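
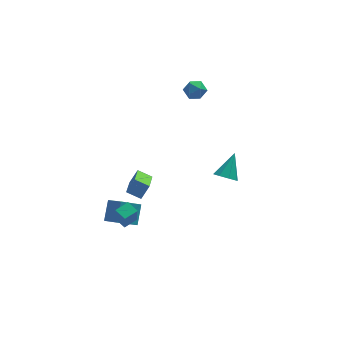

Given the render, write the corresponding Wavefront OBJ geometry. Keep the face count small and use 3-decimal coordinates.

v 3.474 2.919 -4.537
v 4.175 2.756 -4.838
v 4.246 3.961 -3.303
v 3.925 3.237 -5.088
v 3.411 3.532 -5.015
v 2.934 3.468 -4.662
v 2.773 3.083 -4.236
v 3.022 2.601 -3.986
v 3.536 2.306 -4.059
v 4.013 2.37 -4.412
v -3.364 -2.807 0.94
v -2.849 -2.528 1.7
v -2.879 -0.977 -0.059
v -2.364 -0.698 0.702
v -2.616 -3.202 0.578
v -2.101 -2.923 1.339
v -2.131 -1.372 -0.42
v -1.616 -1.093 0.34
v 2.056 3.453 4.275
v 2.351 3.059 3.729
v 0.989 3.381 3.751
v 1.284 2.987 3.205
v 1.226 2.697 3.879
v 1.886 2.741 4.203
v 1.454 3.699 3.277
v 2.114 3.743 3.601
v 1.979 3.21 3.112
v 1.838 2.591 3.484
v 1.502 3.849 3.996
v 1.361 3.23 4.368
v -4.257 -0.218 -4.133
v -3.642 -0.941 -3.663
v -3.861 0.729 -3.196
v -3.246 0.005 -2.725
v -3.014 0.215 -5.095
v -2.399 -0.509 -4.624
v -2.618 1.161 -4.157
v -2.003 0.438 -3.687
v -3.954 -2.376 -1.816
v -3.978 -2.719 -0.676
v -3.179 -1.943 -1.669
v -3.203 -2.285 -0.529
v -3.537 -3.055 -2.011
v -3.561 -3.397 -0.871
v -2.762 -2.621 -1.864
v -2.786 -2.964 -0.724
f 2 1 4
f 2 4 3
f 4 1 5
f 4 5 3
f 5 1 6
f 5 6 3
f 6 1 7
f 6 7 3
f 7 1 8
f 7 8 3
f 8 1 9
f 8 9 3
f 9 1 10
f 9 10 3
f 10 1 2
f 10 2 3
f 12 14 11
f 15 12 11
f 11 14 13
f 13 15 11
f 12 18 14
f 16 12 15
f 16 18 12
f 14 18 13
f 17 15 13
f 13 18 17
f 17 16 15
f 18 16 17
f 19 30 24
f 19 24 20
f 19 20 26
f 19 26 29
f 19 29 30
f 20 24 28
f 24 30 23
f 30 29 21
f 29 26 25
f 26 20 27
f 22 28 23
f 22 23 21
f 22 21 25
f 22 25 27
f 22 27 28
f 23 28 24
f 21 23 30
f 25 21 29
f 27 25 26
f 28 27 20
f 32 34 31
f 35 32 31
f 31 34 33
f 33 35 31
f 32 38 34
f 36 32 35
f 36 38 32
f 34 38 33
f 37 35 33
f 33 38 37
f 37 36 35
f 38 36 37
f 40 42 39
f 43 40 39
f 39 42 41
f 41 43 39
f 40 46 42
f 44 40 43
f 44 46 40
f 42 46 41
f 45 43 41
f 41 46 45
f 45 44 43
f 46 44 45



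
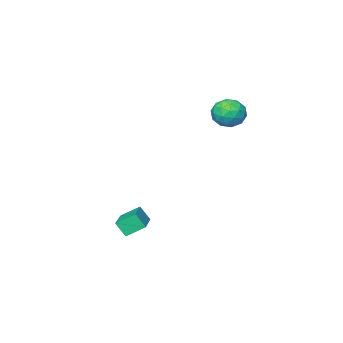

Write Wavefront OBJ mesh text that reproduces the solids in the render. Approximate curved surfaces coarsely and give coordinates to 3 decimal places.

v 2.162 -3.471 -4.521
v 2.426 -3.973 -3.709
v 1.35 -2.874 -3.887
v 1.614 -3.376 -3.076
v 3.626 -1.964 -4.064
v 3.89 -2.466 -3.253
v 2.814 -1.367 -3.431
v 3.078 -1.869 -2.619
v -3.387 -1.169 2.535
v -2.531 -0.686 2.634
v -2.869 -2.294 3.546
v -2.013 -1.811 3.645
v -2.843 -1.425 4.017
v -3.164 -0.73 3.392
v -2.236 -2.25 2.788
v -2.557 -1.555 2.163
v -1.82 -1.354 2.79
v -2.195 -0.844 3.549
v -3.205 -2.136 2.631
v -3.58 -1.626 3.39
v -3.005 -0.829 2.495
v -2.395 -2.151 3.685
v -2.884 -1.925 3.903
v -2.38 -1.64 3.961
v -3.377 -0.855 2.941
v -2.873 -0.571 2.999
v -3.057 -1.005 3.812
v -2.527 -2.409 3.181
v -2.023 -2.125 3.239
v -3.02 -1.34 2.219
v -2.516 -1.055 2.277
v -2.343 -1.975 2.368
v -2.083 -0.937 2.646
v -1.778 -1.598 3.24
v -1.91 -1.857 2.737
v -2.098 -1.448 2.369
v -2.304 -0.638 3.092
v -1.999 -1.299 3.686
v -2.487 -1.072 3.905
v -2.676 -0.664 3.537
v -1.886 -1.03 3.184
v -3.401 -1.681 2.494
v -3.096 -2.342 3.088
v -2.724 -2.316 2.643
v -2.913 -1.908 2.275
v -3.622 -1.382 2.94
v -3.317 -2.043 3.534
v -3.302 -1.532 3.811
v -3.49 -1.123 3.443
v -3.514 -1.95 2.996
f 2 4 1
f 5 2 1
f 1 4 3
f 3 5 1
f 2 8 4
f 6 2 5
f 6 8 2
f 4 8 3
f 7 5 3
f 3 8 7
f 7 6 5
f 8 6 7
f 9 46 25
f 46 20 49
f 25 49 14
f 46 49 25
f 9 25 21
f 25 14 26
f 21 26 10
f 25 26 21
f 9 21 30
f 21 10 31
f 30 31 16
f 21 31 30
f 9 30 42
f 30 16 45
f 42 45 19
f 30 45 42
f 9 42 46
f 42 19 50
f 46 50 20
f 42 50 46
f 10 26 37
f 26 14 40
f 37 40 18
f 26 40 37
f 14 49 27
f 49 20 48
f 27 48 13
f 49 48 27
f 20 50 47
f 50 19 43
f 47 43 11
f 50 43 47
f 19 45 44
f 45 16 32
f 44 32 15
f 45 32 44
f 16 31 36
f 31 10 33
f 36 33 17
f 31 33 36
f 12 38 24
f 38 18 39
f 24 39 13
f 38 39 24
f 12 24 22
f 24 13 23
f 22 23 11
f 24 23 22
f 12 22 29
f 22 11 28
f 29 28 15
f 22 28 29
f 12 29 34
f 29 15 35
f 34 35 17
f 29 35 34
f 12 34 38
f 34 17 41
f 38 41 18
f 34 41 38
f 13 39 27
f 39 18 40
f 27 40 14
f 39 40 27
f 11 23 47
f 23 13 48
f 47 48 20
f 23 48 47
f 15 28 44
f 28 11 43
f 44 43 19
f 28 43 44
f 17 35 36
f 35 15 32
f 36 32 16
f 35 32 36
f 18 41 37
f 41 17 33
f 37 33 10
f 41 33 37



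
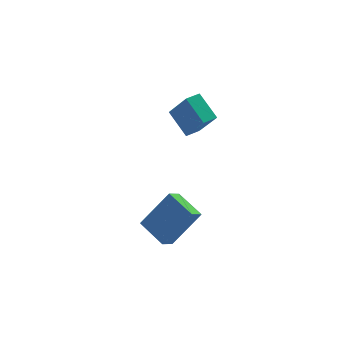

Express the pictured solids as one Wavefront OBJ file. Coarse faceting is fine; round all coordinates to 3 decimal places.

v 0.24 3.362 1.436
v -0.167 4.579 2.288
v 0.986 3.666 1.358
v 0.579 4.883 2.209
v 0.761 2.477 2.951
v 0.354 3.694 3.802
v 1.507 2.781 2.872
v 1.1 3.998 3.724
v -1.302 0.805 -3.807
v -1.911 0.409 -3.26
v -1.876 2.253 -3.399
v -2.485 1.856 -2.851
v 0.125 0.904 -2.149
v -0.484 0.507 -1.601
v -0.449 2.351 -1.74
v -1.058 1.955 -1.193
f 2 4 1
f 5 2 1
f 1 4 3
f 3 5 1
f 2 8 4
f 6 2 5
f 6 8 2
f 4 8 3
f 7 5 3
f 3 8 7
f 7 6 5
f 8 6 7
f 10 12 9
f 13 10 9
f 9 12 11
f 11 13 9
f 10 16 12
f 14 10 13
f 14 16 10
f 12 16 11
f 15 13 11
f 11 16 15
f 15 14 13
f 16 14 15



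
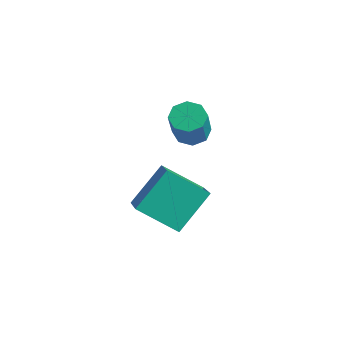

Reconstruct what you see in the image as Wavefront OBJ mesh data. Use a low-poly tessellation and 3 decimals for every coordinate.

v -0.444 -4.617 2.032
v -0.512 -3.123 3.535
v 0.797 -3.513 0.991
v 0.729 -2.019 2.494
v 1.211 -5.541 3.026
v 1.143 -4.047 4.529
v 2.452 -4.437 1.985
v 2.384 -2.943 3.488
v -3.165 0.285 2.842
v -2.635 -0.056 2.35
v -1.664 -0.966 4.026
v -2.195 -0.625 4.518
v -2.453 0.496 2.544
v -1.483 -0.414 4.22
v -2.689 0.924 2.913
v -1.718 0.014 4.589
v -3.204 0.978 3.241
v -2.233 0.067 4.916
v -3.696 0.626 3.334
v -2.725 -0.284 5.01
v -3.877 0.074 3.14
v -2.907 -0.836 4.816
v -3.642 -0.354 2.771
v -2.671 -1.264 4.447
v -3.127 -0.407 2.444
v -2.156 -1.318 4.119
f 2 4 1
f 5 2 1
f 1 4 3
f 3 5 1
f 2 8 4
f 6 2 5
f 6 8 2
f 4 8 3
f 7 5 3
f 3 8 7
f 7 6 5
f 8 6 7
f 10 9 13
f 10 13 11
f 11 13 14
f 11 14 12
f 13 9 15
f 13 15 14
f 14 15 16
f 14 16 12
f 15 9 17
f 15 17 16
f 16 17 18
f 16 18 12
f 17 9 19
f 17 19 18
f 18 19 20
f 18 20 12
f 19 9 21
f 19 21 20
f 20 21 22
f 20 22 12
f 21 9 23
f 21 23 22
f 22 23 24
f 22 24 12
f 23 9 25
f 23 25 24
f 24 25 26
f 24 26 12
f 25 9 10
f 25 10 26
f 26 10 11
f 26 11 12



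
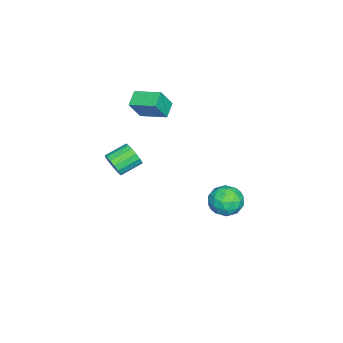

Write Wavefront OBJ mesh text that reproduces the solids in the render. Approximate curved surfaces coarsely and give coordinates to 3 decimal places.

v -2.538 3.809 -3.491
v -1.921 2.844 -3.327
v -3.799 2.836 -4.473
v -3.182 1.871 -4.309
v -3.728 2.367 -3.418
v -2.949 2.968 -2.811
v -2.771 2.712 -4.989
v -1.992 3.313 -4.382
v -2.065 2.166 -4.253
v -2.657 1.953 -3.282
v -3.063 3.727 -4.518
v -3.655 3.514 -3.547
v -2.119 3.412 -3.322
v -3.601 2.268 -4.478
v -3.922 2.559 -3.954
v -3.56 1.992 -3.858
v -2.723 3.485 -3.019
v -2.36 2.918 -2.923
v -3.423 2.637 -2.977
v -3.36 2.762 -4.877
v -2.997 2.195 -4.781
v -2.16 3.688 -3.942
v -1.798 3.121 -3.846
v -2.297 3.043 -4.823
v -1.841 2.446 -3.771
v -2.582 1.875 -4.348
v -2.341 2.369 -4.747
v -1.883 2.722 -4.391
v -2.189 2.321 -3.2
v -2.93 1.749 -3.778
v -3.251 2.04 -3.254
v -2.793 2.394 -2.897
v -2.273 1.923 -3.744
v -2.79 3.931 -4.022
v -3.531 3.359 -4.6
v -2.927 3.286 -4.903
v -2.469 3.64 -4.546
v -3.138 3.805 -3.452
v -3.879 3.234 -4.029
v -3.837 2.958 -3.409
v -3.379 3.311 -3.053
v -3.447 3.757 -4.056
v -3.141 -2.449 2.277
v -4.125 -2.429 2.811
v -2.874 -0.742 2.705
v -3.859 -0.722 3.238
v -2.421 -2.898 3.622
v -3.406 -2.878 4.155
v -2.155 -1.191 4.049
v -3.139 -1.171 4.583
v 1.141 -2.682 0.97
v 1.561 -2.681 1.674
v 0.619 -1.717 2.234
v 0.199 -1.718 1.53
v 1.737 -2.373 1.441
v 0.795 -1.409 2.001
v 1.754 -2.148 1.081
v 0.811 -1.184 1.641
v 1.606 -2.066 0.692
v 0.664 -1.102 1.252
v 1.334 -2.15 0.377
v 0.391 -1.185 0.937
v 1.01 -2.375 0.221
v 0.067 -1.411 0.781
v 0.721 -2.683 0.266
v -0.221 -1.719 0.826
v 0.545 -2.991 0.499
v -0.397 -2.027 1.059
v 0.529 -3.216 0.859
v -0.414 -2.252 1.419
v 0.676 -3.298 1.248
v -0.266 -2.334 1.808
v 0.949 -3.215 1.563
v 0.006 -2.25 2.123
v 1.273 -2.989 1.719
v 0.33 -2.025 2.279
f 1 38 17
f 38 12 41
f 17 41 6
f 38 41 17
f 1 17 13
f 17 6 18
f 13 18 2
f 17 18 13
f 1 13 22
f 13 2 23
f 22 23 8
f 13 23 22
f 1 22 34
f 22 8 37
f 34 37 11
f 22 37 34
f 1 34 38
f 34 11 42
f 38 42 12
f 34 42 38
f 2 18 29
f 18 6 32
f 29 32 10
f 18 32 29
f 6 41 19
f 41 12 40
f 19 40 5
f 41 40 19
f 12 42 39
f 42 11 35
f 39 35 3
f 42 35 39
f 11 37 36
f 37 8 24
f 36 24 7
f 37 24 36
f 8 23 28
f 23 2 25
f 28 25 9
f 23 25 28
f 4 30 16
f 30 10 31
f 16 31 5
f 30 31 16
f 4 16 14
f 16 5 15
f 14 15 3
f 16 15 14
f 4 14 21
f 14 3 20
f 21 20 7
f 14 20 21
f 4 21 26
f 21 7 27
f 26 27 9
f 21 27 26
f 4 26 30
f 26 9 33
f 30 33 10
f 26 33 30
f 5 31 19
f 31 10 32
f 19 32 6
f 31 32 19
f 3 15 39
f 15 5 40
f 39 40 12
f 15 40 39
f 7 20 36
f 20 3 35
f 36 35 11
f 20 35 36
f 9 27 28
f 27 7 24
f 28 24 8
f 27 24 28
f 10 33 29
f 33 9 25
f 29 25 2
f 33 25 29
f 44 46 43
f 47 44 43
f 43 46 45
f 45 47 43
f 44 50 46
f 48 44 47
f 48 50 44
f 46 50 45
f 49 47 45
f 45 50 49
f 49 48 47
f 50 48 49
f 52 51 55
f 52 55 53
f 53 55 56
f 53 56 54
f 55 51 57
f 55 57 56
f 56 57 58
f 56 58 54
f 57 51 59
f 57 59 58
f 58 59 60
f 58 60 54
f 59 51 61
f 59 61 60
f 60 61 62
f 60 62 54
f 61 51 63
f 61 63 62
f 62 63 64
f 62 64 54
f 63 51 65
f 63 65 64
f 64 65 66
f 64 66 54
f 65 51 67
f 65 67 66
f 66 67 68
f 66 68 54
f 67 51 69
f 67 69 68
f 68 69 70
f 68 70 54
f 69 51 71
f 69 71 70
f 70 71 72
f 70 72 54
f 71 51 73
f 71 73 72
f 72 73 74
f 72 74 54
f 73 51 75
f 73 75 74
f 74 75 76
f 74 76 54
f 75 51 52
f 75 52 76
f 76 52 53
f 76 53 54



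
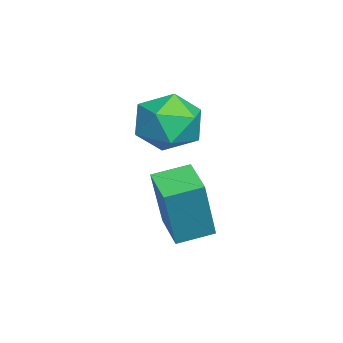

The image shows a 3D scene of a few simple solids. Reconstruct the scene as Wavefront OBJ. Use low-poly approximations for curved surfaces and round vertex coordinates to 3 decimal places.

v 0.198 -3.535 -4.563
v 0.814 -3.782 -2.549
v -0.165 -2.535 -4.329
v 0.451 -2.781 -2.315
v 1.229 -3.099 -4.825
v 1.845 -3.345 -2.811
v 0.866 -2.098 -4.591
v 1.482 -2.345 -2.577
v -1.445 -2.665 -1.224
v -0.412 -2.733 -1.04
v -1.428 -4.227 -1.9
v -0.395 -4.295 -1.716
v -1.073 -4.296 -0.912
v -1.084 -3.331 -0.495
v -0.756 -3.629 -2.445
v -0.767 -2.664 -2.028
v 0.014 -3.329 -1.795
v -0.182 -3.741 -0.847
v -1.658 -3.219 -2.093
v -1.854 -3.631 -1.145
f 2 4 1
f 5 2 1
f 1 4 3
f 3 5 1
f 2 8 4
f 6 2 5
f 6 8 2
f 4 8 3
f 7 5 3
f 3 8 7
f 7 6 5
f 8 6 7
f 9 20 14
f 9 14 10
f 9 10 16
f 9 16 19
f 9 19 20
f 10 14 18
f 14 20 13
f 20 19 11
f 19 16 15
f 16 10 17
f 12 18 13
f 12 13 11
f 12 11 15
f 12 15 17
f 12 17 18
f 13 18 14
f 11 13 20
f 15 11 19
f 17 15 16
f 18 17 10



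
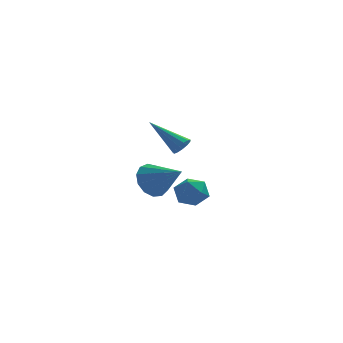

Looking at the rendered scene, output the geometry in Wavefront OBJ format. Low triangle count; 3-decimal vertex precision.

v 2.725 3.536 -4.315
v 3.338 3.138 -3.801
v 1.722 3.302 -3.299
v 2.335 2.904 -2.785
v 2.379 3.785 -2.933
v 2.999 3.929 -3.56
v 2.061 2.511 -3.54
v 2.681 2.655 -4.167
v 2.928 2.504 -3.322
v 3.124 3.291 -2.946
v 1.936 3.149 -4.154
v 2.132 3.936 -3.778
v 1.754 -2.861 1.512
v 1.999 -3.016 1.932
v 0.446 -1.959 2.608
v 2.113 -2.763 1.861
v 2.114 -2.541 1.679
v 2.001 -2.42 1.444
v 1.809 -2.439 1.231
v 1.6 -2.593 1.107
v 1.44 -2.831 1.112
v 1.379 -3.079 1.244
v 1.438 -3.258 1.461
v 1.597 -3.311 1.695
v 1.806 -3.221 1.87
v 0.759 2.762 -2.601
v 1.44 2.933 -3.299
v 2.001 1.658 -1.659
v 1.505 3.332 -2.915
v 1.333 3.551 -2.432
v 0.979 3.52 -2.002
v 0.555 3.248 -1.762
v 0.196 2.821 -1.788
v 0.016 2.377 -2.073
v 0.071 2.054 -2.524
v 0.345 1.957 -3
v 0.751 2.115 -3.35
v 1.159 2.479 -3.461
f 1 12 6
f 1 6 2
f 1 2 8
f 1 8 11
f 1 11 12
f 2 6 10
f 6 12 5
f 12 11 3
f 11 8 7
f 8 2 9
f 4 10 5
f 4 5 3
f 4 3 7
f 4 7 9
f 4 9 10
f 5 10 6
f 3 5 12
f 7 3 11
f 9 7 8
f 10 9 2
f 14 13 16
f 14 16 15
f 16 13 17
f 16 17 15
f 17 13 18
f 17 18 15
f 18 13 19
f 18 19 15
f 19 13 20
f 19 20 15
f 20 13 21
f 20 21 15
f 21 13 22
f 21 22 15
f 22 13 23
f 22 23 15
f 23 13 24
f 23 24 15
f 24 13 25
f 24 25 15
f 25 13 14
f 25 14 15
f 27 26 29
f 27 29 28
f 29 26 30
f 29 30 28
f 30 26 31
f 30 31 28
f 31 26 32
f 31 32 28
f 32 26 33
f 32 33 28
f 33 26 34
f 33 34 28
f 34 26 35
f 34 35 28
f 35 26 36
f 35 36 28
f 36 26 37
f 36 37 28
f 37 26 38
f 37 38 28
f 38 26 27
f 38 27 28



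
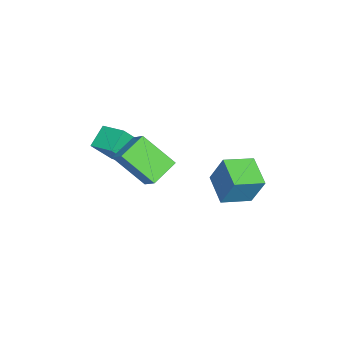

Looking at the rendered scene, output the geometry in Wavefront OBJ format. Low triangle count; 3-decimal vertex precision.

v -0.428 -2.456 0.974
v 0.191 -3.147 2.127
v 0.14 -1.474 1.257
v 0.759 -2.164 2.41
v 0.401 -2.756 0.35
v 1.02 -3.446 1.503
v 0.969 -1.773 0.633
v 1.588 -2.464 1.786
v 1.892 -1.52 2.962
v 2.485 -1.008 3.585
v 2.059 -0.224 1.739
v 2.651 0.288 2.362
v 2.909 -2.108 2.478
v 3.501 -1.596 3.101
v 3.075 -0.812 1.255
v 3.668 -0.3 1.878
v -2.759 1.848 -2.426
v -2.501 2.436 -1.016
v -1.56 2.532 -2.931
v -1.302 3.12 -1.521
v -1.978 0.72 -2.099
v -1.72 1.308 -0.689
v -0.779 1.404 -2.604
v -0.521 1.992 -1.194
f 2 4 1
f 5 2 1
f 1 4 3
f 3 5 1
f 2 8 4
f 6 2 5
f 6 8 2
f 4 8 3
f 7 5 3
f 3 8 7
f 7 6 5
f 8 6 7
f 10 12 9
f 13 10 9
f 9 12 11
f 11 13 9
f 10 16 12
f 14 10 13
f 14 16 10
f 12 16 11
f 15 13 11
f 11 16 15
f 15 14 13
f 16 14 15
f 18 20 17
f 21 18 17
f 17 20 19
f 19 21 17
f 18 24 20
f 22 18 21
f 22 24 18
f 20 24 19
f 23 21 19
f 19 24 23
f 23 22 21
f 24 22 23



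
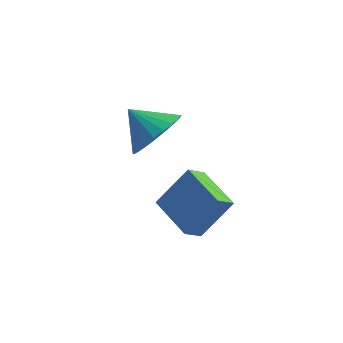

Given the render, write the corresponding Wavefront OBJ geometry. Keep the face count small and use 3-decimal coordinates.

v -1.878 -0.226 1.401
v -1.347 0.443 2.045
v -2.962 -0.134 2.199
v -1.521 0.71 1.776
v -1.751 0.835 1.45
v -1.999 0.798 1.117
v -2.229 0.605 0.827
v -2.406 0.286 0.624
v -2.502 -0.111 0.539
v -2.503 -0.526 0.586
v -2.409 -0.896 0.757
v -2.234 -1.163 1.026
v -2.005 -1.288 1.351
v -1.756 -1.251 1.685
v -1.526 -1.058 1.975
v -1.35 -0.738 2.178
v -1.253 -0.341 2.262
v -1.252 0.074 2.216
v -0.299 -3.498 1.405
v 0.391 -2.707 2.612
v -0.039 -2.905 0.868
v 0.651 -2.114 2.076
v 1.049 -4.306 1.164
v 1.739 -3.515 2.372
v 1.309 -3.713 0.628
v 1.999 -2.922 1.835
f 2 1 4
f 2 4 3
f 4 1 5
f 4 5 3
f 5 1 6
f 5 6 3
f 6 1 7
f 6 7 3
f 7 1 8
f 7 8 3
f 8 1 9
f 8 9 3
f 9 1 10
f 9 10 3
f 10 1 11
f 10 11 3
f 11 1 12
f 11 12 3
f 12 1 13
f 12 13 3
f 13 1 14
f 13 14 3
f 14 1 15
f 14 15 3
f 15 1 16
f 15 16 3
f 16 1 17
f 16 17 3
f 17 1 18
f 17 18 3
f 18 1 2
f 18 2 3
f 20 22 19
f 23 20 19
f 19 22 21
f 21 23 19
f 20 26 22
f 24 20 23
f 24 26 20
f 22 26 21
f 25 23 21
f 21 26 25
f 25 24 23
f 26 24 25



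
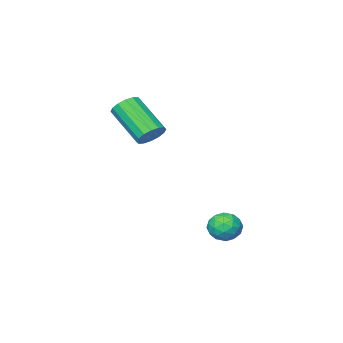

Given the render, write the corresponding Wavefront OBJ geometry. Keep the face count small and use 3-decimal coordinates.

v 2.617 -1.227 0.747
v 2.881 -0.847 1.174
v 3.048 -2.273 2.34
v 2.783 -2.653 1.913
v 2.561 -0.833 1.236
v 2.728 -2.26 2.402
v 2.256 -0.926 1.167
v 2.423 -2.352 2.333
v 2.048 -1.099 0.985
v 2.214 -2.525 2.151
v 1.992 -1.306 0.739
v 2.158 -2.732 1.906
v 2.103 -1.492 0.496
v 2.27 -2.918 1.662
v 2.352 -1.607 0.32
v 2.519 -3.033 1.486
v 2.672 -1.62 0.258
v 2.839 -3.047 1.424
v 2.977 -1.528 0.327
v 3.144 -2.954 1.493
v 3.186 -1.355 0.509
v 3.352 -2.781 1.675
v 3.242 -1.148 0.754
v 3.408 -2.574 1.921
v 3.13 -0.962 0.998
v 3.297 -2.388 2.164
v 1.49 2.782 -2.745
v 2.128 2.967 -2.584
v 1.852 1.773 -3.016
v 2.49 1.958 -2.855
v 2.019 1.889 -2.364
v 1.795 2.513 -2.196
v 2.185 2.227 -3.404
v 1.961 2.851 -3.236
v 2.557 2.625 -2.99
v 2.455 2.415 -2.348
v 1.525 2.325 -3.252
v 1.423 2.115 -2.61
v 1.777 2.963 -2.641
v 2.203 1.777 -2.959
v 1.926 1.736 -2.671
v 2.301 1.845 -2.576
v 1.582 2.696 -2.413
v 1.957 2.805 -2.318
v 1.893 2.171 -2.189
v 2.023 1.935 -3.282
v 2.398 2.044 -3.187
v 1.679 2.895 -3.024
v 2.054 3.004 -2.929
v 2.087 2.569 -3.411
v 2.404 2.871 -2.785
v 2.617 2.278 -2.944
v 2.438 2.436 -3.267
v 2.306 2.802 -3.168
v 2.344 2.748 -2.407
v 2.557 2.155 -2.566
v 2.28 2.114 -2.278
v 2.149 2.48 -2.179
v 2.596 2.546 -2.646
v 1.423 2.585 -3.034
v 1.636 1.992 -3.193
v 1.831 2.26 -3.421
v 1.7 2.626 -3.322
v 1.363 2.462 -2.656
v 1.576 1.869 -2.815
v 1.674 1.938 -2.432
v 1.542 2.304 -2.333
v 1.384 2.194 -2.954
f 2 1 5
f 2 5 3
f 3 5 6
f 3 6 4
f 5 1 7
f 5 7 6
f 6 7 8
f 6 8 4
f 7 1 9
f 7 9 8
f 8 9 10
f 8 10 4
f 9 1 11
f 9 11 10
f 10 11 12
f 10 12 4
f 11 1 13
f 11 13 12
f 12 13 14
f 12 14 4
f 13 1 15
f 13 15 14
f 14 15 16
f 14 16 4
f 15 1 17
f 15 17 16
f 16 17 18
f 16 18 4
f 17 1 19
f 17 19 18
f 18 19 20
f 18 20 4
f 19 1 21
f 19 21 20
f 20 21 22
f 20 22 4
f 21 1 23
f 21 23 22
f 22 23 24
f 22 24 4
f 23 1 25
f 23 25 24
f 24 25 26
f 24 26 4
f 25 1 2
f 25 2 26
f 26 2 3
f 26 3 4
f 27 64 43
f 64 38 67
f 43 67 32
f 64 67 43
f 27 43 39
f 43 32 44
f 39 44 28
f 43 44 39
f 27 39 48
f 39 28 49
f 48 49 34
f 39 49 48
f 27 48 60
f 48 34 63
f 60 63 37
f 48 63 60
f 27 60 64
f 60 37 68
f 64 68 38
f 60 68 64
f 28 44 55
f 44 32 58
f 55 58 36
f 44 58 55
f 32 67 45
f 67 38 66
f 45 66 31
f 67 66 45
f 38 68 65
f 68 37 61
f 65 61 29
f 68 61 65
f 37 63 62
f 63 34 50
f 62 50 33
f 63 50 62
f 34 49 54
f 49 28 51
f 54 51 35
f 49 51 54
f 30 56 42
f 56 36 57
f 42 57 31
f 56 57 42
f 30 42 40
f 42 31 41
f 40 41 29
f 42 41 40
f 30 40 47
f 40 29 46
f 47 46 33
f 40 46 47
f 30 47 52
f 47 33 53
f 52 53 35
f 47 53 52
f 30 52 56
f 52 35 59
f 56 59 36
f 52 59 56
f 31 57 45
f 57 36 58
f 45 58 32
f 57 58 45
f 29 41 65
f 41 31 66
f 65 66 38
f 41 66 65
f 33 46 62
f 46 29 61
f 62 61 37
f 46 61 62
f 35 53 54
f 53 33 50
f 54 50 34
f 53 50 54
f 36 59 55
f 59 35 51
f 55 51 28
f 59 51 55



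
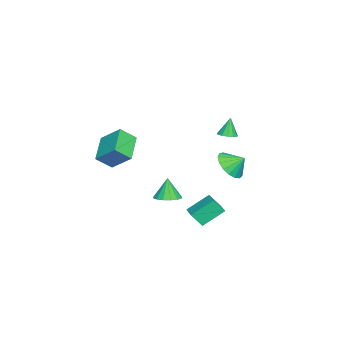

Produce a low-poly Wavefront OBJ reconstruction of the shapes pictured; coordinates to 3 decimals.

v -0.29 2.133 -2.282
v -0.171 1.511 -1.483
v 1 2.735 -2.005
v 1.119 2.113 -1.206
v 0.421 1.047 -3.234
v 0.54 0.425 -2.435
v 1.711 1.649 -2.957
v 1.83 1.027 -2.158
v -1.648 2.325 0.273
v -1.244 1.709 1.021
v -1.632 3.155 0.947
v -0.84 1.893 0.785
v -0.621 2.175 0.432
v -0.638 2.492 0.042
v -0.886 2.771 -0.295
v -1.308 2.947 -0.502
v -1.809 2.981 -0.531
v -2.273 2.865 -0.376
v -2.593 2.624 -0.073
v -2.698 2.316 0.309
v -2.561 2.009 0.684
v -2.216 1.775 0.964
v -1.741 1.666 1.085
v -3.826 1.592 1.643
v -3.275 1.416 1.804
v -4.154 1.688 2.877
v -3.264 1.753 1.78
v -3.432 2.039 1.713
v -3.724 2.183 1.624
v -4.049 2.139 1.541
v -4.303 1.921 1.49
v -4.405 1.599 1.488
v -4.323 1.274 1.536
v -4.084 1.051 1.617
v -3.762 0.998 1.707
v -3.46 1.134 1.777
v 3.633 0.238 -0.079
v 4.024 0.902 0.045
v 3.347 0.162 1.239
v 3.644 1.017 -0.031
v 3.262 0.923 -0.119
v 2.979 0.646 -0.197
v 2.871 0.26 -0.243
v 2.967 -0.132 -0.245
v 3.242 -0.425 -0.202
v 3.621 -0.54 -0.126
v 4.004 -0.447 -0.038
v 4.287 -0.169 0.04
v 4.395 0.217 0.085
v 4.299 0.609 0.087
v 2.352 -2.945 2.798
v 2.854 -3.701 3.552
v 2.712 -1.746 3.761
v 3.214 -2.502 4.515
v 3.946 -2.738 1.945
v 4.448 -3.494 2.699
v 4.306 -1.539 2.908
v 4.808 -2.295 3.662
f 2 4 1
f 5 2 1
f 1 4 3
f 3 5 1
f 2 8 4
f 6 2 5
f 6 8 2
f 4 8 3
f 7 5 3
f 3 8 7
f 7 6 5
f 8 6 7
f 10 9 12
f 10 12 11
f 12 9 13
f 12 13 11
f 13 9 14
f 13 14 11
f 14 9 15
f 14 15 11
f 15 9 16
f 15 16 11
f 16 9 17
f 16 17 11
f 17 9 18
f 17 18 11
f 18 9 19
f 18 19 11
f 19 9 20
f 19 20 11
f 20 9 21
f 20 21 11
f 21 9 22
f 21 22 11
f 22 9 23
f 22 23 11
f 23 9 10
f 23 10 11
f 25 24 27
f 25 27 26
f 27 24 28
f 27 28 26
f 28 24 29
f 28 29 26
f 29 24 30
f 29 30 26
f 30 24 31
f 30 31 26
f 31 24 32
f 31 32 26
f 32 24 33
f 32 33 26
f 33 24 34
f 33 34 26
f 34 24 35
f 34 35 26
f 35 24 36
f 35 36 26
f 36 24 25
f 36 25 26
f 38 37 40
f 38 40 39
f 40 37 41
f 40 41 39
f 41 37 42
f 41 42 39
f 42 37 43
f 42 43 39
f 43 37 44
f 43 44 39
f 44 37 45
f 44 45 39
f 45 37 46
f 45 46 39
f 46 37 47
f 46 47 39
f 47 37 48
f 47 48 39
f 48 37 49
f 48 49 39
f 49 37 50
f 49 50 39
f 50 37 38
f 50 38 39
f 52 54 51
f 55 52 51
f 51 54 53
f 53 55 51
f 52 58 54
f 56 52 55
f 56 58 52
f 54 58 53
f 57 55 53
f 53 58 57
f 57 56 55
f 58 56 57



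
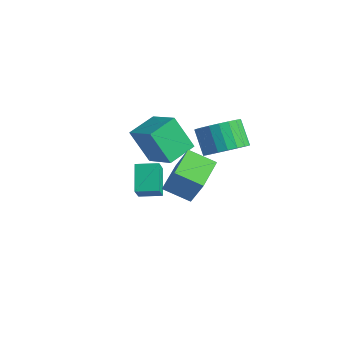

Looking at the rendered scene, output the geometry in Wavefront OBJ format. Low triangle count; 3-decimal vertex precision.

v -1.84 1.528 1.893
v -0.252 1.505 2.697
v -1.993 3.041 2.238
v -0.405 3.019 3.041
v -0.975 2.001 0.199
v 0.613 1.979 1.002
v -1.128 3.515 0.543
v 0.46 3.492 1.347
v -2.05 2.17 -3.105
v -1.551 1.563 -2.133
v -3.039 2.956 -2.107
v -2.54 2.349 -1.135
v -1.26 3.011 -2.985
v -0.761 2.404 -2.013
v -2.249 3.797 -1.987
v -1.75 3.19 -1.015
v 2.656 -0.157 1.51
v 3.44 -0.101 3.018
v 1.835 1.284 1.884
v 2.62 1.34 3.391
v 3.72 0.6 0.929
v 4.505 0.656 2.436
v 2.9 2.041 1.302
v 3.684 2.097 2.81
v 3.013 3.237 2.672
v 3.829 3.137 3.372
v 2.904 3.383 4.487
v 2.087 3.483 3.788
v 3.837 3.576 3.282
v 2.912 3.823 4.397
v 3.703 3.957 3.086
v 2.777 4.204 4.201
v 3.449 4.214 2.818
v 2.523 4.46 3.933
v 3.12 4.301 2.526
v 2.194 4.548 3.641
v 2.772 4.205 2.259
v 1.846 4.451 3.374
v 2.466 3.941 2.063
v 1.54 4.187 3.178
v 2.254 3.555 1.973
v 1.329 3.802 3.088
v 2.174 3.114 2.003
v 1.248 3.361 3.118
v 2.239 2.695 2.15
v 1.313 2.941 3.265
v 2.437 2.369 2.387
v 1.512 2.615 3.502
v 2.735 2.193 2.673
v 1.81 2.44 3.788
v 3.081 2.198 2.959
v 2.156 2.444 4.074
v 3.415 2.382 3.196
v 2.49 2.629 4.311
v 3.68 2.714 3.342
v 2.754 2.961 4.457
f 2 4 1
f 5 2 1
f 1 4 3
f 3 5 1
f 2 8 4
f 6 2 5
f 6 8 2
f 4 8 3
f 7 5 3
f 3 8 7
f 7 6 5
f 8 6 7
f 10 12 9
f 13 10 9
f 9 12 11
f 11 13 9
f 10 16 12
f 14 10 13
f 14 16 10
f 12 16 11
f 15 13 11
f 11 16 15
f 15 14 13
f 16 14 15
f 18 20 17
f 21 18 17
f 17 20 19
f 19 21 17
f 18 24 20
f 22 18 21
f 22 24 18
f 20 24 19
f 23 21 19
f 19 24 23
f 23 22 21
f 24 22 23
f 26 25 29
f 26 29 27
f 27 29 30
f 27 30 28
f 29 25 31
f 29 31 30
f 30 31 32
f 30 32 28
f 31 25 33
f 31 33 32
f 32 33 34
f 32 34 28
f 33 25 35
f 33 35 34
f 34 35 36
f 34 36 28
f 35 25 37
f 35 37 36
f 36 37 38
f 36 38 28
f 37 25 39
f 37 39 38
f 38 39 40
f 38 40 28
f 39 25 41
f 39 41 40
f 40 41 42
f 40 42 28
f 41 25 43
f 41 43 42
f 42 43 44
f 42 44 28
f 43 25 45
f 43 45 44
f 44 45 46
f 44 46 28
f 45 25 47
f 45 47 46
f 46 47 48
f 46 48 28
f 47 25 49
f 47 49 48
f 48 49 50
f 48 50 28
f 49 25 51
f 49 51 50
f 50 51 52
f 50 52 28
f 51 25 53
f 51 53 52
f 52 53 54
f 52 54 28
f 53 25 55
f 53 55 54
f 54 55 56
f 54 56 28
f 55 25 26
f 55 26 56
f 56 26 27
f 56 27 28



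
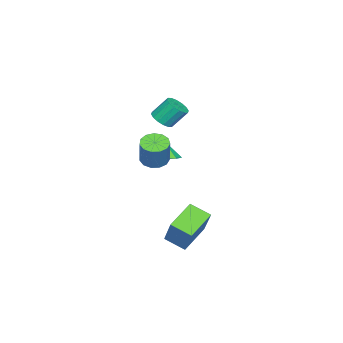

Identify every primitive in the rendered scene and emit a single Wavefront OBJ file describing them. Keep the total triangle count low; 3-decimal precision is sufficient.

v -0.817 -2.086 2.876
v -0.489 -2.547 3.322
v -0.855 -1.795 4.369
v -1.183 -1.334 3.924
v -0.228 -2.296 3.233
v -0.594 -1.544 4.28
v -0.125 -1.989 3.049
v -0.491 -1.237 4.096
v -0.207 -1.708 2.818
v -0.573 -0.956 3.865
v -0.453 -1.528 2.603
v -0.819 -0.776 3.651
v -0.796 -1.498 2.462
v -1.162 -0.746 3.509
v -1.145 -1.625 2.431
v -1.511 -0.873 3.478
v -1.406 -1.876 2.52
v -1.772 -1.124 3.567
v -1.509 -2.183 2.704
v -1.875 -1.431 3.751
v -1.427 -2.464 2.935
v -1.793 -1.712 3.982
v -1.181 -2.644 3.149
v -1.547 -1.892 4.197
v -0.838 -2.674 3.291
v -1.204 -1.922 4.338
v -2.657 -2.854 -1
v -1.859 -2.5 -0.651
v -3.043 -3.106 0.14
v -2.375 -2.003 -0.717
v -3.056 -2.005 -0.948
v -3.503 -2.503 -1.21
v -3.455 -3.208 -1.349
v -2.939 -3.705 -1.284
v -2.258 -3.703 -1.052
v -1.81 -3.205 -0.791
v 4.132 0.497 -2.93
v 2.541 0.8 -2.167
v 4.096 1.63 -3.455
v 2.505 1.933 -2.693
v 5.115 1.327 -1.207
v 3.524 1.63 -0.445
v 5.079 2.46 -1.733
v 3.488 2.763 -0.97
v 0.408 -1.907 0.568
v 0.882 -2.537 0.512
v 1.507 -2.202 2.036
v 1.032 -1.573 2.092
v 1.109 -2.193 0.344
v 1.734 -1.858 1.867
v 1.114 -1.759 0.246
v 1.738 -1.424 1.77
v 0.894 -1.372 0.251
v 1.518 -1.037 1.774
v 0.52 -1.155 0.357
v 1.144 -0.82 1.88
v 0.11 -1.177 0.53
v 0.735 -0.842 2.053
v -0.205 -1.431 0.715
v 0.42 -1.096 2.238
v -0.326 -1.836 0.853
v 0.299 -1.501 2.377
v -0.213 -2.264 0.902
v 0.411 -1.929 2.425
v 0.096 -2.579 0.844
v 0.72 -2.244 2.367
v 0.504 -2.681 0.699
v 1.129 -2.346 2.222
f 2 1 5
f 2 5 3
f 3 5 6
f 3 6 4
f 5 1 7
f 5 7 6
f 6 7 8
f 6 8 4
f 7 1 9
f 7 9 8
f 8 9 10
f 8 10 4
f 9 1 11
f 9 11 10
f 10 11 12
f 10 12 4
f 11 1 13
f 11 13 12
f 12 13 14
f 12 14 4
f 13 1 15
f 13 15 14
f 14 15 16
f 14 16 4
f 15 1 17
f 15 17 16
f 16 17 18
f 16 18 4
f 17 1 19
f 17 19 18
f 18 19 20
f 18 20 4
f 19 1 21
f 19 21 20
f 20 21 22
f 20 22 4
f 21 1 23
f 21 23 22
f 22 23 24
f 22 24 4
f 23 1 25
f 23 25 24
f 24 25 26
f 24 26 4
f 25 1 2
f 25 2 26
f 26 2 3
f 26 3 4
f 28 27 30
f 28 30 29
f 30 27 31
f 30 31 29
f 31 27 32
f 31 32 29
f 32 27 33
f 32 33 29
f 33 27 34
f 33 34 29
f 34 27 35
f 34 35 29
f 35 27 36
f 35 36 29
f 36 27 28
f 36 28 29
f 38 40 37
f 41 38 37
f 37 40 39
f 39 41 37
f 38 44 40
f 42 38 41
f 42 44 38
f 40 44 39
f 43 41 39
f 39 44 43
f 43 42 41
f 44 42 43
f 46 45 49
f 46 49 47
f 47 49 50
f 47 50 48
f 49 45 51
f 49 51 50
f 50 51 52
f 50 52 48
f 51 45 53
f 51 53 52
f 52 53 54
f 52 54 48
f 53 45 55
f 53 55 54
f 54 55 56
f 54 56 48
f 55 45 57
f 55 57 56
f 56 57 58
f 56 58 48
f 57 45 59
f 57 59 58
f 58 59 60
f 58 60 48
f 59 45 61
f 59 61 60
f 60 61 62
f 60 62 48
f 61 45 63
f 61 63 62
f 62 63 64
f 62 64 48
f 63 45 65
f 63 65 64
f 64 65 66
f 64 66 48
f 65 45 67
f 65 67 66
f 66 67 68
f 66 68 48
f 67 45 46
f 67 46 68
f 68 46 47
f 68 47 48



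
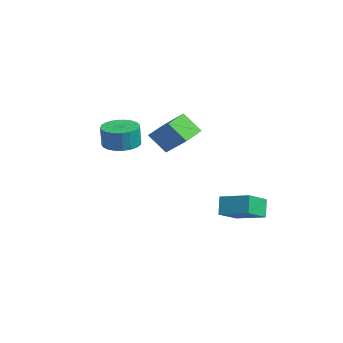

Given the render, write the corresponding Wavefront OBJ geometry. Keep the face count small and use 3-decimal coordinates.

v 1.143 -3.442 1.656
v 1.762 -2.594 1.668
v 1.897 -2.71 2.976
v 1.277 -3.558 2.964
v 1.393 -2.424 1.721
v 1.528 -2.541 3.029
v 0.986 -2.409 1.764
v 1.121 -2.526 3.072
v 0.602 -2.552 1.791
v 0.737 -2.668 3.099
v 0.301 -2.829 1.797
v 0.436 -2.946 3.105
v 0.128 -3.2 1.782
v 0.263 -3.317 3.09
v 0.11 -3.608 1.748
v 0.245 -3.725 3.056
v 0.249 -3.991 1.699
v 0.383 -4.107 3.007
v 0.523 -4.29 1.644
v 0.658 -4.406 2.952
v 0.892 -4.459 1.591
v 1.027 -4.576 2.899
v 1.299 -4.474 1.548
v 1.434 -4.591 2.856
v 1.683 -4.332 1.521
v 1.818 -4.448 2.829
v 1.984 -4.054 1.515
v 2.119 -4.171 2.823
v 2.157 -3.683 1.53
v 2.292 -3.8 2.838
v 2.175 -3.275 1.564
v 2.31 -3.392 2.872
v 2.037 -2.893 1.613
v 2.171 -3.009 2.921
v 0.715 3.363 -3.664
v 1.566 1.984 -2.835
v 2.121 4.517 -3.189
v 2.972 3.138 -2.36
v 1.308 3.082 -4.74
v 2.159 1.703 -3.911
v 2.714 4.236 -4.265
v 3.565 2.857 -3.436
v -2.259 -0.776 0.814
v -0.81 -0.106 2.084
v -3.109 0.41 1.158
v -1.661 1.081 2.428
v -1.599 0.039 -0.368
v -0.151 0.71 0.902
v -2.45 1.226 -0.024
v -1.001 1.896 1.246
f 2 1 5
f 2 5 3
f 3 5 6
f 3 6 4
f 5 1 7
f 5 7 6
f 6 7 8
f 6 8 4
f 7 1 9
f 7 9 8
f 8 9 10
f 8 10 4
f 9 1 11
f 9 11 10
f 10 11 12
f 10 12 4
f 11 1 13
f 11 13 12
f 12 13 14
f 12 14 4
f 13 1 15
f 13 15 14
f 14 15 16
f 14 16 4
f 15 1 17
f 15 17 16
f 16 17 18
f 16 18 4
f 17 1 19
f 17 19 18
f 18 19 20
f 18 20 4
f 19 1 21
f 19 21 20
f 20 21 22
f 20 22 4
f 21 1 23
f 21 23 22
f 22 23 24
f 22 24 4
f 23 1 25
f 23 25 24
f 24 25 26
f 24 26 4
f 25 1 27
f 25 27 26
f 26 27 28
f 26 28 4
f 27 1 29
f 27 29 28
f 28 29 30
f 28 30 4
f 29 1 31
f 29 31 30
f 30 31 32
f 30 32 4
f 31 1 33
f 31 33 32
f 32 33 34
f 32 34 4
f 33 1 2
f 33 2 34
f 34 2 3
f 34 3 4
f 36 38 35
f 39 36 35
f 35 38 37
f 37 39 35
f 36 42 38
f 40 36 39
f 40 42 36
f 38 42 37
f 41 39 37
f 37 42 41
f 41 40 39
f 42 40 41
f 44 46 43
f 47 44 43
f 43 46 45
f 45 47 43
f 44 50 46
f 48 44 47
f 48 50 44
f 46 50 45
f 49 47 45
f 45 50 49
f 49 48 47
f 50 48 49



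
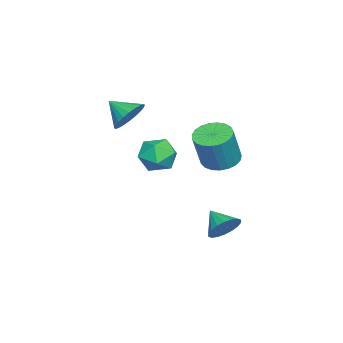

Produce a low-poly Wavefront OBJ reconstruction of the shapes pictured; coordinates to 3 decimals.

v 3.504 2.283 2.112
v 4.275 2.886 1.863
v 5.067 2.68 3.819
v 4.296 2.077 4.068
v 3.991 3.161 2.007
v 4.784 2.955 3.963
v 3.624 3.284 2.169
v 4.417 3.078 4.124
v 3.236 3.234 2.321
v 4.028 3.028 4.277
v 2.894 3.02 2.437
v 3.686 2.814 4.393
v 2.657 2.678 2.497
v 3.45 2.472 4.452
v 2.567 2.268 2.49
v 3.36 2.062 4.446
v 2.639 1.86 2.418
v 3.432 1.654 4.374
v 2.86 1.526 2.293
v 3.653 1.32 4.249
v 3.193 1.322 2.137
v 3.985 1.116 4.092
v 3.579 1.285 1.977
v 4.372 1.079 3.932
v 3.952 1.42 1.839
v 4.745 1.214 3.795
v 4.248 1.705 1.75
v 5.041 1.499 3.705
v 4.415 2.089 1.722
v 5.208 1.883 3.678
v 4.424 2.507 1.763
v 5.217 2.301 3.718
v -0.552 -1.27 0.179
v 0.277 -1.959 -0.321
v -1.877 -2.621 -0.159
v -1.048 -3.31 -0.659
v -1.023 -3.105 0.511
v -0.204 -2.27 0.72
v -1.396 -2.31 -1.2
v -0.577 -1.475 -0.991
v -0.245 -2.601 -1.174
v -0.014 -3.092 -0.117
v -1.586 -1.488 -0.363
v -1.355 -1.979 0.694
v 1.032 -3.152 3.187
v 1.704 -3.735 2.575
v 0.748 -4.348 4.013
v 1.967 -3.592 2.872
v 2.087 -3.382 3.217
v 2.046 -3.137 3.558
v 1.851 -2.895 3.842
v 1.532 -2.692 4.026
v 1.136 -2.558 4.083
v 0.724 -2.516 4.004
v 0.36 -2.57 3.8
v 0.097 -2.713 3.503
v -0.023 -2.923 3.158
v 0.017 -3.167 2.817
v 0.212 -3.41 2.533
v 0.532 -3.613 2.348
v 0.928 -3.746 2.291
v 1.339 -3.789 2.371
v 2.791 2.31 -3.069
v 3.059 2.736 -2.251
v 2.069 1.35 -2.331
v 2.694 2.937 -2.348
v 2.349 3.013 -2.587
v 2.091 2.95 -2.922
v 1.972 2.76 -3.286
v 2.015 2.482 -3.607
v 2.212 2.169 -3.821
v 2.524 1.884 -3.886
v 2.889 1.684 -3.789
v 3.234 1.607 -3.55
v 3.492 1.67 -3.215
v 3.611 1.86 -2.851
v 3.568 2.139 -2.531
v 3.371 2.452 -2.316
f 2 1 5
f 2 5 3
f 3 5 6
f 3 6 4
f 5 1 7
f 5 7 6
f 6 7 8
f 6 8 4
f 7 1 9
f 7 9 8
f 8 9 10
f 8 10 4
f 9 1 11
f 9 11 10
f 10 11 12
f 10 12 4
f 11 1 13
f 11 13 12
f 12 13 14
f 12 14 4
f 13 1 15
f 13 15 14
f 14 15 16
f 14 16 4
f 15 1 17
f 15 17 16
f 16 17 18
f 16 18 4
f 17 1 19
f 17 19 18
f 18 19 20
f 18 20 4
f 19 1 21
f 19 21 20
f 20 21 22
f 20 22 4
f 21 1 23
f 21 23 22
f 22 23 24
f 22 24 4
f 23 1 25
f 23 25 24
f 24 25 26
f 24 26 4
f 25 1 27
f 25 27 26
f 26 27 28
f 26 28 4
f 27 1 29
f 27 29 28
f 28 29 30
f 28 30 4
f 29 1 31
f 29 31 30
f 30 31 32
f 30 32 4
f 31 1 2
f 31 2 32
f 32 2 3
f 32 3 4
f 33 44 38
f 33 38 34
f 33 34 40
f 33 40 43
f 33 43 44
f 34 38 42
f 38 44 37
f 44 43 35
f 43 40 39
f 40 34 41
f 36 42 37
f 36 37 35
f 36 35 39
f 36 39 41
f 36 41 42
f 37 42 38
f 35 37 44
f 39 35 43
f 41 39 40
f 42 41 34
f 46 45 48
f 46 48 47
f 48 45 49
f 48 49 47
f 49 45 50
f 49 50 47
f 50 45 51
f 50 51 47
f 51 45 52
f 51 52 47
f 52 45 53
f 52 53 47
f 53 45 54
f 53 54 47
f 54 45 55
f 54 55 47
f 55 45 56
f 55 56 47
f 56 45 57
f 56 57 47
f 57 45 58
f 57 58 47
f 58 45 59
f 58 59 47
f 59 45 60
f 59 60 47
f 60 45 61
f 60 61 47
f 61 45 62
f 61 62 47
f 62 45 46
f 62 46 47
f 64 63 66
f 64 66 65
f 66 63 67
f 66 67 65
f 67 63 68
f 67 68 65
f 68 63 69
f 68 69 65
f 69 63 70
f 69 70 65
f 70 63 71
f 70 71 65
f 71 63 72
f 71 72 65
f 72 63 73
f 72 73 65
f 73 63 74
f 73 74 65
f 74 63 75
f 74 75 65
f 75 63 76
f 75 76 65
f 76 63 77
f 76 77 65
f 77 63 78
f 77 78 65
f 78 63 64
f 78 64 65



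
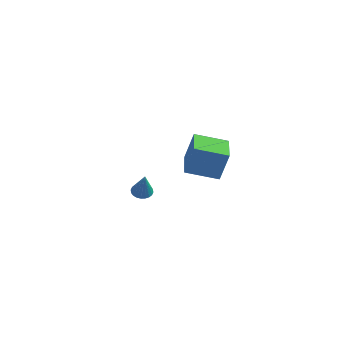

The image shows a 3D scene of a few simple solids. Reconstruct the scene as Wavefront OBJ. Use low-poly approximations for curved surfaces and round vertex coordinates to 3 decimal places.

v -0.621 1.038 -3.719
v -0.234 1.312 -2.065
v -1.952 2.392 -3.631
v -1.565 2.665 -1.978
v 0.585 2.255 -4.202
v 0.972 2.528 -2.549
v -0.746 3.608 -4.115
v -0.359 3.882 -2.461
v 1.254 -3.594 -2.566
v 1.63 -3.242 -2.636
v 1.886 -4.006 -1.234
v 1.492 -3.133 -2.536
v 1.317 -3.094 -2.441
v 1.132 -3.13 -2.365
v 0.966 -3.238 -2.319
v 0.844 -3.4 -2.311
v 0.785 -3.591 -2.342
v 0.796 -3.783 -2.407
v 0.878 -3.946 -2.496
v 1.016 -4.056 -2.595
v 1.191 -4.095 -2.69
v 1.375 -4.058 -2.767
v 1.541 -3.951 -2.812
v 1.663 -3.789 -2.82
v 1.723 -3.597 -2.789
v 1.712 -3.406 -2.725
f 2 4 1
f 5 2 1
f 1 4 3
f 3 5 1
f 2 8 4
f 6 2 5
f 6 8 2
f 4 8 3
f 7 5 3
f 3 8 7
f 7 6 5
f 8 6 7
f 10 9 12
f 10 12 11
f 12 9 13
f 12 13 11
f 13 9 14
f 13 14 11
f 14 9 15
f 14 15 11
f 15 9 16
f 15 16 11
f 16 9 17
f 16 17 11
f 17 9 18
f 17 18 11
f 18 9 19
f 18 19 11
f 19 9 20
f 19 20 11
f 20 9 21
f 20 21 11
f 21 9 22
f 21 22 11
f 22 9 23
f 22 23 11
f 23 9 24
f 23 24 11
f 24 9 25
f 24 25 11
f 25 9 26
f 25 26 11
f 26 9 10
f 26 10 11



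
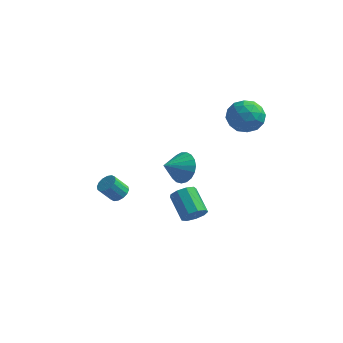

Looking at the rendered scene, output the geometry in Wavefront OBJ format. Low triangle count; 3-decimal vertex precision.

v -1.009 4.073 -3.644
v -0.531 3.385 -4.154
v -1.691 3.147 -3.036
v -0.294 3.427 -3.825
v -0.181 3.581 -3.465
v -0.211 3.819 -3.136
v -0.379 4.101 -2.894
v -0.656 4.378 -2.783
v -0.994 4.603 -2.82
v -1.335 4.736 -3
v -1.619 4.754 -3.291
v -1.798 4.654 -3.643
v -1.841 4.454 -3.996
v -1.74 4.188 -4.287
v -1.512 3.902 -4.468
v -1.198 3.645 -4.506
v -0.851 3.463 -4.395
v 1.995 4.63 1.737
v 2.999 4.367 1.656
v 1.621 3.593 0.464
v 2.625 3.33 0.383
v 2.074 3.031 1.214
v 2.305 3.672 2.001
v 2.315 4.288 0.119
v 2.546 4.929 0.906
v 3.197 4.156 0.656
v 3.048 3.379 1.333
v 1.572 4.581 0.787
v 1.423 3.804 1.464
v 2.53 4.589 1.809
v 2.09 3.371 0.311
v 1.766 3.195 0.8
v 2.356 3.04 0.752
v 2.122 4.181 2.011
v 2.712 4.026 1.963
v 2.168 3.241 1.703
v 1.908 3.934 0.157
v 2.498 3.779 0.109
v 2.264 4.92 1.368
v 2.854 4.765 1.32
v 2.452 4.719 0.417
v 3.236 4.311 1.173
v 3.016 3.702 0.425
v 2.834 4.265 0.27
v 2.97 4.641 0.732
v 3.149 3.854 1.571
v 2.929 3.245 0.822
v 2.605 3.069 1.31
v 2.741 3.445 1.773
v 3.265 3.73 0.983
v 1.691 4.715 1.298
v 1.471 4.106 0.549
v 1.879 4.515 0.347
v 2.015 4.891 0.81
v 1.604 4.258 1.695
v 1.384 3.649 0.947
v 1.65 3.319 1.388
v 1.786 3.695 1.85
v 1.355 4.23 1.137
v -2.535 -0.532 -2.839
v -2.159 -0.957 -2.792
v -2.688 -1.333 -1.954
v -3.065 -0.908 -2.001
v -2.049 -0.74 -2.625
v -2.579 -1.116 -1.787
v -2.07 -0.466 -2.516
v -2.6 -0.842 -1.678
v -2.216 -0.211 -2.493
v -2.745 -0.587 -1.655
v -2.447 -0.041 -2.563
v -2.977 -0.417 -1.725
v -2.702 -0.003 -2.707
v -3.231 -0.379 -1.869
v -2.912 -0.107 -2.886
v -3.441 -0.483 -2.048
v -3.021 -0.324 -3.053
v -3.551 -0.7 -2.215
v -3 -0.598 -3.162
v -3.53 -0.974 -2.324
v -2.855 -0.853 -3.185
v -3.384 -1.229 -2.347
v -2.623 -1.023 -3.115
v -3.153 -1.399 -2.277
v -2.369 -1.061 -2.971
v -2.898 -1.437 -2.133
v 2.139 -2.669 -1.729
v 2.632 -2.551 -1.291
v 1.714 -1.673 -0.493
v 1.221 -1.791 -0.931
v 2.641 -2.238 -1.626
v 1.723 -1.36 -0.828
v 2.415 -2.126 -2.008
v 1.497 -1.248 -1.211
v 2.06 -2.269 -2.26
v 1.142 -1.391 -1.463
v 1.742 -2.599 -2.264
v 0.824 -1.721 -1.466
v 1.609 -2.961 -2.017
v 0.691 -2.083 -1.219
v 1.725 -3.187 -1.635
v 0.807 -2.309 -0.837
v 2.034 -3.171 -1.297
v 1.116 -2.293 -0.5
v 2.393 -2.919 -1.161
v 1.475 -2.041 -0.364
f 2 1 4
f 2 4 3
f 4 1 5
f 4 5 3
f 5 1 6
f 5 6 3
f 6 1 7
f 6 7 3
f 7 1 8
f 7 8 3
f 8 1 9
f 8 9 3
f 9 1 10
f 9 10 3
f 10 1 11
f 10 11 3
f 11 1 12
f 11 12 3
f 12 1 13
f 12 13 3
f 13 1 14
f 13 14 3
f 14 1 15
f 14 15 3
f 15 1 16
f 15 16 3
f 16 1 17
f 16 17 3
f 17 1 2
f 17 2 3
f 18 55 34
f 55 29 58
f 34 58 23
f 55 58 34
f 18 34 30
f 34 23 35
f 30 35 19
f 34 35 30
f 18 30 39
f 30 19 40
f 39 40 25
f 30 40 39
f 18 39 51
f 39 25 54
f 51 54 28
f 39 54 51
f 18 51 55
f 51 28 59
f 55 59 29
f 51 59 55
f 19 35 46
f 35 23 49
f 46 49 27
f 35 49 46
f 23 58 36
f 58 29 57
f 36 57 22
f 58 57 36
f 29 59 56
f 59 28 52
f 56 52 20
f 59 52 56
f 28 54 53
f 54 25 41
f 53 41 24
f 54 41 53
f 25 40 45
f 40 19 42
f 45 42 26
f 40 42 45
f 21 47 33
f 47 27 48
f 33 48 22
f 47 48 33
f 21 33 31
f 33 22 32
f 31 32 20
f 33 32 31
f 21 31 38
f 31 20 37
f 38 37 24
f 31 37 38
f 21 38 43
f 38 24 44
f 43 44 26
f 38 44 43
f 21 43 47
f 43 26 50
f 47 50 27
f 43 50 47
f 22 48 36
f 48 27 49
f 36 49 23
f 48 49 36
f 20 32 56
f 32 22 57
f 56 57 29
f 32 57 56
f 24 37 53
f 37 20 52
f 53 52 28
f 37 52 53
f 26 44 45
f 44 24 41
f 45 41 25
f 44 41 45
f 27 50 46
f 50 26 42
f 46 42 19
f 50 42 46
f 61 60 64
f 61 64 62
f 62 64 65
f 62 65 63
f 64 60 66
f 64 66 65
f 65 66 67
f 65 67 63
f 66 60 68
f 66 68 67
f 67 68 69
f 67 69 63
f 68 60 70
f 68 70 69
f 69 70 71
f 69 71 63
f 70 60 72
f 70 72 71
f 71 72 73
f 71 73 63
f 72 60 74
f 72 74 73
f 73 74 75
f 73 75 63
f 74 60 76
f 74 76 75
f 75 76 77
f 75 77 63
f 76 60 78
f 76 78 77
f 77 78 79
f 77 79 63
f 78 60 80
f 78 80 79
f 79 80 81
f 79 81 63
f 80 60 82
f 80 82 81
f 81 82 83
f 81 83 63
f 82 60 84
f 82 84 83
f 83 84 85
f 83 85 63
f 84 60 61
f 84 61 85
f 85 61 62
f 85 62 63
f 87 86 90
f 87 90 88
f 88 90 91
f 88 91 89
f 90 86 92
f 90 92 91
f 91 92 93
f 91 93 89
f 92 86 94
f 92 94 93
f 93 94 95
f 93 95 89
f 94 86 96
f 94 96 95
f 95 96 97
f 95 97 89
f 96 86 98
f 96 98 97
f 97 98 99
f 97 99 89
f 98 86 100
f 98 100 99
f 99 100 101
f 99 101 89
f 100 86 102
f 100 102 101
f 101 102 103
f 101 103 89
f 102 86 104
f 102 104 103
f 103 104 105
f 103 105 89
f 104 86 87
f 104 87 105
f 105 87 88
f 105 88 89



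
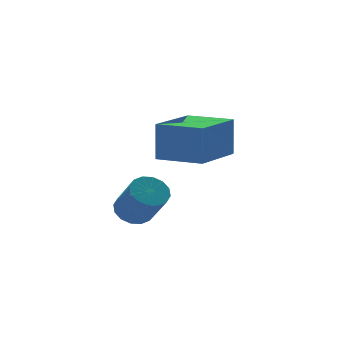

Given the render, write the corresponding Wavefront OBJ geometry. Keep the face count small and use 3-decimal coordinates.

v -2.607 2.364 -2.675
v -2.047 2.367 -2.692
v -2.013 1.539 -1.743
v -2.573 1.536 -1.725
v -2.118 2.578 -2.506
v -2.084 1.75 -1.556
v -2.32 2.731 -2.365
v -2.285 1.903 -1.415
v -2.598 2.786 -2.307
v -2.564 1.958 -1.358
v -2.879 2.728 -2.347
v -2.845 1.9 -1.398
v -3.087 2.572 -2.476
v -3.053 1.744 -1.526
v -3.167 2.361 -2.657
v -3.133 1.533 -1.708
v -3.096 2.15 -2.844
v -3.062 1.322 -1.894
v -2.895 1.997 -2.985
v -2.86 1.169 -2.035
v -2.616 1.942 -3.042
v -2.582 1.114 -2.093
v -2.335 2 -3.002
v -2.301 1.172 -2.053
v -2.127 2.156 -2.874
v -2.093 1.328 -1.924
v -1.046 3.966 -1.674
v -0.965 4.106 -0.435
v 0.487 4.868 -1.876
v 0.568 5.007 -0.636
v -0.308 2.733 -1.584
v -0.227 2.872 -0.344
v 1.225 3.634 -1.785
v 1.306 3.774 -0.546
f 2 1 5
f 2 5 3
f 3 5 6
f 3 6 4
f 5 1 7
f 5 7 6
f 6 7 8
f 6 8 4
f 7 1 9
f 7 9 8
f 8 9 10
f 8 10 4
f 9 1 11
f 9 11 10
f 10 11 12
f 10 12 4
f 11 1 13
f 11 13 12
f 12 13 14
f 12 14 4
f 13 1 15
f 13 15 14
f 14 15 16
f 14 16 4
f 15 1 17
f 15 17 16
f 16 17 18
f 16 18 4
f 17 1 19
f 17 19 18
f 18 19 20
f 18 20 4
f 19 1 21
f 19 21 20
f 20 21 22
f 20 22 4
f 21 1 23
f 21 23 22
f 22 23 24
f 22 24 4
f 23 1 25
f 23 25 24
f 24 25 26
f 24 26 4
f 25 1 2
f 25 2 26
f 26 2 3
f 26 3 4
f 28 30 27
f 31 28 27
f 27 30 29
f 29 31 27
f 28 34 30
f 32 28 31
f 32 34 28
f 30 34 29
f 33 31 29
f 29 34 33
f 33 32 31
f 34 32 33



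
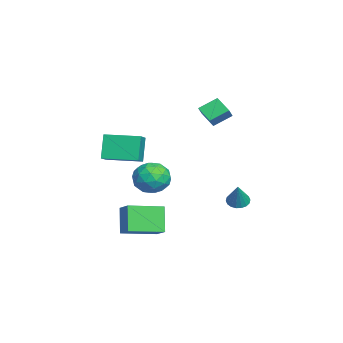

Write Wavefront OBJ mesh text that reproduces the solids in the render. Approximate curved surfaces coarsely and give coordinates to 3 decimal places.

v 2.926 -2.314 -2.731
v 3.857 -1.891 -2.124
v 2.311 -0.427 -3.105
v 3.243 -0.003 -2.498
v 3.837 -2.297 -4.142
v 4.769 -1.873 -3.535
v 3.223 -0.409 -4.516
v 4.154 0.014 -3.909
v 3.303 0.069 0.249
v 4.122 -0.431 -0.252
v 2.158 -0.889 -0.668
v 2.977 -1.389 -1.169
v 2.796 -1.568 -0.117
v 3.503 -0.976 0.45
v 2.777 -0.344 -1.37
v 3.484 0.248 -0.803
v 3.797 -0.686 -1.253
v 3.809 -1.443 -0.478
v 2.471 0.123 -0.442
v 2.483 -0.634 0.333
v 3.813 -0.097 0.079
v 2.467 -1.223 -0.999
v 2.36 -1.328 -0.381
v 2.842 -1.622 -0.675
v 3.449 -0.418 0.492
v 3.931 -0.712 0.198
v 3.151 -1.38 0.277
v 2.349 -0.608 -1.118
v 2.831 -0.902 -1.412
v 3.438 0.302 -0.245
v 3.92 0.008 -0.539
v 3.129 0.06 -1.197
v 4.104 -0.541 -0.803
v 3.43 -1.104 -1.343
v 3.313 -0.489 -1.461
v 3.729 -0.142 -1.128
v 4.111 -0.986 -0.348
v 3.437 -1.549 -0.888
v 3.331 -1.654 -0.269
v 3.747 -1.306 0.064
v 3.919 -1.136 -0.937
v 2.843 0.229 -0.032
v 2.169 -0.334 -0.572
v 2.533 -0.014 -0.984
v 2.949 0.334 -0.651
v 2.85 -0.216 0.423
v 2.176 -0.779 -0.117
v 2.551 -1.178 0.208
v 2.967 -0.831 0.541
v 2.361 -0.184 0.017
v 0.157 -3.058 -0.405
v -0.543 -2.924 1.05
v 0.528 -1.103 -0.406
v -0.172 -0.968 1.048
v 1.392 -3.292 0.212
v 0.692 -3.157 1.666
v 1.763 -1.336 0.21
v 1.063 -1.202 1.665
v 0.647 3.932 -3.275
v 1.195 4.087 -3.589
v 1.453 3.868 -1.905
v 1.088 4.346 -3.514
v 0.894 4.522 -3.392
v 0.651 4.581 -3.247
v 0.407 4.512 -3.107
v 0.211 4.328 -3
v 0.102 4.065 -2.948
v 0.1 3.776 -2.96
v 0.207 3.518 -3.035
v 0.401 3.342 -3.157
v 0.644 3.282 -3.303
v 0.887 3.352 -3.443
v 1.083 3.536 -3.55
v 1.193 3.798 -3.602
v -3.821 2.132 1.394
v -4.111 3.186 2.04
v -3.022 2.735 0.769
v -3.312 3.789 1.414
v -3.128 1.911 2.066
v -3.418 2.965 2.711
v -2.329 2.514 1.44
v -2.619 3.568 2.086
f 2 4 1
f 5 2 1
f 1 4 3
f 3 5 1
f 2 8 4
f 6 2 5
f 6 8 2
f 4 8 3
f 7 5 3
f 3 8 7
f 7 6 5
f 8 6 7
f 9 46 25
f 46 20 49
f 25 49 14
f 46 49 25
f 9 25 21
f 25 14 26
f 21 26 10
f 25 26 21
f 9 21 30
f 21 10 31
f 30 31 16
f 21 31 30
f 9 30 42
f 30 16 45
f 42 45 19
f 30 45 42
f 9 42 46
f 42 19 50
f 46 50 20
f 42 50 46
f 10 26 37
f 26 14 40
f 37 40 18
f 26 40 37
f 14 49 27
f 49 20 48
f 27 48 13
f 49 48 27
f 20 50 47
f 50 19 43
f 47 43 11
f 50 43 47
f 19 45 44
f 45 16 32
f 44 32 15
f 45 32 44
f 16 31 36
f 31 10 33
f 36 33 17
f 31 33 36
f 12 38 24
f 38 18 39
f 24 39 13
f 38 39 24
f 12 24 22
f 24 13 23
f 22 23 11
f 24 23 22
f 12 22 29
f 22 11 28
f 29 28 15
f 22 28 29
f 12 29 34
f 29 15 35
f 34 35 17
f 29 35 34
f 12 34 38
f 34 17 41
f 38 41 18
f 34 41 38
f 13 39 27
f 39 18 40
f 27 40 14
f 39 40 27
f 11 23 47
f 23 13 48
f 47 48 20
f 23 48 47
f 15 28 44
f 28 11 43
f 44 43 19
f 28 43 44
f 17 35 36
f 35 15 32
f 36 32 16
f 35 32 36
f 18 41 37
f 41 17 33
f 37 33 10
f 41 33 37
f 52 54 51
f 55 52 51
f 51 54 53
f 53 55 51
f 52 58 54
f 56 52 55
f 56 58 52
f 54 58 53
f 57 55 53
f 53 58 57
f 57 56 55
f 58 56 57
f 60 59 62
f 60 62 61
f 62 59 63
f 62 63 61
f 63 59 64
f 63 64 61
f 64 59 65
f 64 65 61
f 65 59 66
f 65 66 61
f 66 59 67
f 66 67 61
f 67 59 68
f 67 68 61
f 68 59 69
f 68 69 61
f 69 59 70
f 69 70 61
f 70 59 71
f 70 71 61
f 71 59 72
f 71 72 61
f 72 59 73
f 72 73 61
f 73 59 74
f 73 74 61
f 74 59 60
f 74 60 61
f 76 78 75
f 79 76 75
f 75 78 77
f 77 79 75
f 76 82 78
f 80 76 79
f 80 82 76
f 78 82 77
f 81 79 77
f 77 82 81
f 81 80 79
f 82 80 81



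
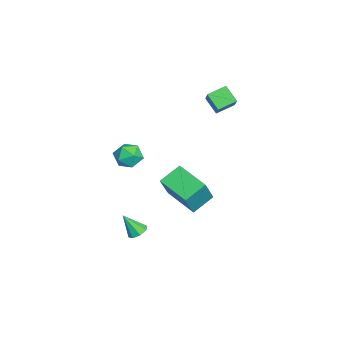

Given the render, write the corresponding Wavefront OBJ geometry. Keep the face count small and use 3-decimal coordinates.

v -2.438 -0.813 -3.547
v -3.211 0.225 -2.873
v -0.961 0.569 -3.984
v -1.734 1.608 -3.309
v -1.566 -1.228 -1.911
v -2.339 -0.189 -1.236
v -0.089 0.155 -2.347
v -0.862 1.193 -1.673
v 3.593 -2.202 -1.947
v 4.133 -2.064 -1.785
v 3.447 -2.958 -0.813
v 3.831 -1.776 -1.632
v 3.389 -1.738 -1.664
v 3.068 -1.972 -1.861
v 3.054 -2.34 -2.108
v 3.356 -2.627 -2.261
v 3.797 -2.665 -2.229
v 4.119 -2.432 -2.032
v -3.809 1.15 3.126
v -2.521 1.246 4.307
v -4.235 2.123 3.512
v -2.947 2.219 4.693
v -3.173 1.721 2.387
v -1.885 1.817 3.568
v -3.599 2.694 2.773
v -2.311 2.79 3.954
v 1.7 -2.235 2.858
v 2.473 -1.905 2.87
v 2.227 -3.475 3.05
v 3 -3.145 3.062
v 2.466 -2.988 3.693
v 2.141 -2.222 3.574
v 2.559 -3.158 2.346
v 2.234 -2.392 2.227
v 3.004 -2.475 2.553
v 2.947 -2.37 3.386
v 1.753 -3.01 2.534
v 1.696 -2.905 3.367
f 2 4 1
f 5 2 1
f 1 4 3
f 3 5 1
f 2 8 4
f 6 2 5
f 6 8 2
f 4 8 3
f 7 5 3
f 3 8 7
f 7 6 5
f 8 6 7
f 10 9 12
f 10 12 11
f 12 9 13
f 12 13 11
f 13 9 14
f 13 14 11
f 14 9 15
f 14 15 11
f 15 9 16
f 15 16 11
f 16 9 17
f 16 17 11
f 17 9 18
f 17 18 11
f 18 9 10
f 18 10 11
f 20 22 19
f 23 20 19
f 19 22 21
f 21 23 19
f 20 26 22
f 24 20 23
f 24 26 20
f 22 26 21
f 25 23 21
f 21 26 25
f 25 24 23
f 26 24 25
f 27 38 32
f 27 32 28
f 27 28 34
f 27 34 37
f 27 37 38
f 28 32 36
f 32 38 31
f 38 37 29
f 37 34 33
f 34 28 35
f 30 36 31
f 30 31 29
f 30 29 33
f 30 33 35
f 30 35 36
f 31 36 32
f 29 31 38
f 33 29 37
f 35 33 34
f 36 35 28



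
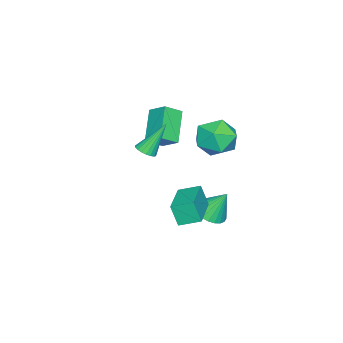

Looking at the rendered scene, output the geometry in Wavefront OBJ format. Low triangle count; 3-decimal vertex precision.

v 0.626 0.635 -1.765
v 0.582 0.221 -0.671
v 0.274 1.614 -1.408
v 0.23 1.2 -0.315
v 2.69 1.26 -1.445
v 2.646 0.846 -0.352
v 2.338 2.239 -1.089
v 2.294 1.825 0.005
v -2.119 0.58 -3.711
v -1.519 0.028 -3.307
v -2.301 1.38 -2.349
v -1.306 0.284 -3.429
v -1.217 0.586 -3.594
v -1.265 0.886 -3.777
v -1.443 1.14 -3.95
v -1.724 1.309 -4.086
v -2.065 1.367 -4.166
v -2.415 1.305 -4.176
v -2.719 1.132 -4.115
v -2.932 0.876 -3.993
v -3.022 0.575 -3.828
v -2.974 0.274 -3.645
v -2.796 0.02 -3.473
v -2.514 -0.149 -3.336
v -2.173 -0.206 -3.257
v -1.824 -0.144 -3.247
v -2.628 1.596 1.963
v -1.891 1.913 1.116
v -1.409 0.267 2.524
v -0.672 0.584 1.677
v -0.867 1.299 2.579
v -1.62 2.12 2.232
v -1.68 0.06 1.408
v -2.433 0.881 1.061
v -1.305 0.964 0.772
v -0.803 1.73 1.496
v -2.497 0.45 2.144
v -1.995 1.216 2.868
v -4.396 -3.743 0.933
v -4.127 -2.769 1.58
v -5.114 -3.161 0.356
v -4.845 -2.187 1.003
v -2.975 -3.273 -0.363
v -2.706 -2.299 0.284
v -3.693 -2.691 -0.94
v -3.424 -1.717 -0.293
v 0.852 -1.279 1.707
v 1.312 -1.439 1.982
v 0.148 -0.581 3.293
v 1.37 -1.225 1.913
v 1.337 -1.019 1.808
v 1.221 -0.858 1.686
v 1.041 -0.77 1.567
v 0.828 -0.77 1.473
v 0.619 -0.858 1.419
v 0.451 -1.018 1.415
v 0.351 -1.224 1.461
v 0.338 -1.439 1.55
v 0.414 -1.626 1.666
v 0.566 -1.753 1.789
v 0.767 -1.798 1.898
v 0.982 -1.753 1.973
v 1.175 -1.626 2.003
f 2 4 1
f 5 2 1
f 1 4 3
f 3 5 1
f 2 8 4
f 6 2 5
f 6 8 2
f 4 8 3
f 7 5 3
f 3 8 7
f 7 6 5
f 8 6 7
f 10 9 12
f 10 12 11
f 12 9 13
f 12 13 11
f 13 9 14
f 13 14 11
f 14 9 15
f 14 15 11
f 15 9 16
f 15 16 11
f 16 9 17
f 16 17 11
f 17 9 18
f 17 18 11
f 18 9 19
f 18 19 11
f 19 9 20
f 19 20 11
f 20 9 21
f 20 21 11
f 21 9 22
f 21 22 11
f 22 9 23
f 22 23 11
f 23 9 24
f 23 24 11
f 24 9 25
f 24 25 11
f 25 9 26
f 25 26 11
f 26 9 10
f 26 10 11
f 27 38 32
f 27 32 28
f 27 28 34
f 27 34 37
f 27 37 38
f 28 32 36
f 32 38 31
f 38 37 29
f 37 34 33
f 34 28 35
f 30 36 31
f 30 31 29
f 30 29 33
f 30 33 35
f 30 35 36
f 31 36 32
f 29 31 38
f 33 29 37
f 35 33 34
f 36 35 28
f 40 42 39
f 43 40 39
f 39 42 41
f 41 43 39
f 40 46 42
f 44 40 43
f 44 46 40
f 42 46 41
f 45 43 41
f 41 46 45
f 45 44 43
f 46 44 45
f 48 47 50
f 48 50 49
f 50 47 51
f 50 51 49
f 51 47 52
f 51 52 49
f 52 47 53
f 52 53 49
f 53 47 54
f 53 54 49
f 54 47 55
f 54 55 49
f 55 47 56
f 55 56 49
f 56 47 57
f 56 57 49
f 57 47 58
f 57 58 49
f 58 47 59
f 58 59 49
f 59 47 60
f 59 60 49
f 60 47 61
f 60 61 49
f 61 47 62
f 61 62 49
f 62 47 63
f 62 63 49
f 63 47 48
f 63 48 49



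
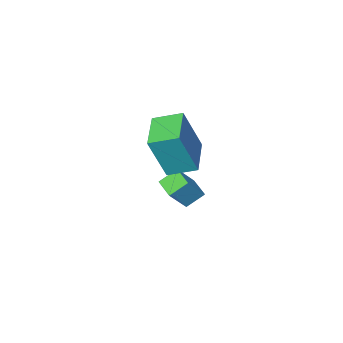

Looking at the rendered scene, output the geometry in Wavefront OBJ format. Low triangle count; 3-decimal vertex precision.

v -2.325 -3.835 -3.587
v -1.445 -3.729 -2.504
v -2.223 -2.767 -3.775
v -1.343 -2.66 -2.691
v -1.537 -4.02 -4.209
v -0.657 -3.913 -3.125
v -1.435 -2.951 -4.396
v -0.555 -2.845 -3.313
v -0.313 -2.284 -0.08
v 0.478 -2.414 1.958
v -1.297 -1.5 0.352
v -0.505 -1.63 2.39
v 0.725 -0.81 -0.39
v 1.517 -0.94 1.648
v -0.258 -0.026 0.042
v 0.533 -0.156 2.08
f 2 4 1
f 5 2 1
f 1 4 3
f 3 5 1
f 2 8 4
f 6 2 5
f 6 8 2
f 4 8 3
f 7 5 3
f 3 8 7
f 7 6 5
f 8 6 7
f 10 12 9
f 13 10 9
f 9 12 11
f 11 13 9
f 10 16 12
f 14 10 13
f 14 16 10
f 12 16 11
f 15 13 11
f 11 16 15
f 15 14 13
f 16 14 15



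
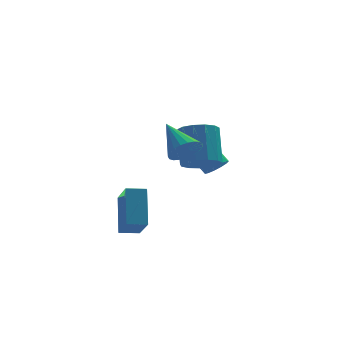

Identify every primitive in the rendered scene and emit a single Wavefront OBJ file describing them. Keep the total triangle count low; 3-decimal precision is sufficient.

v 2.877 2.857 -0.275
v 3.48 2.992 0.033
v 2.905 3.658 0.864
v 2.303 3.523 0.555
v 3.426 3.274 -0.23
v 2.851 3.94 0.601
v 3.197 3.423 -0.507
v 2.623 4.089 0.323
v 2.868 3.392 -0.711
v 2.293 4.058 0.12
v 2.541 3.192 -0.776
v 1.966 3.858 0.054
v 2.321 2.885 -0.683
v 1.746 3.551 0.148
v 2.278 2.569 -0.46
v 1.703 3.235 0.371
v 2.425 2.345 -0.178
v 1.85 3.011 0.653
v 2.716 2.283 0.073
v 2.141 2.949 0.903
v 3.058 2.404 0.213
v 2.483 3.07 1.043
v 3.343 2.668 0.198
v 2.768 3.334 1.029
v 0.596 -1.896 2.93
v 0.944 -2.255 3.629
v -0.036 -0.364 4.03
v 1.214 -2.055 3.506
v 1.377 -1.828 3.283
v 1.405 -1.613 2.999
v 1.293 -1.446 2.703
v 1.06 -1.358 2.446
v 0.747 -1.362 2.273
v 0.408 -1.459 2.213
v 0.102 -1.632 2.277
v -0.119 -1.85 2.454
v -0.217 -2.076 2.714
v -0.174 -2.271 3.01
v 0.002 -2.402 3.293
v 0.281 -2.445 3.512
v 0.614 -2.393 3.631
v 1.817 1.057 0.773
v 2.436 1.652 0.281
v 2.522 2.979 1.996
v 1.903 2.383 2.487
v 1.921 1.833 0.167
v 2.007 3.16 1.882
v 1.372 1.767 0.245
v 1.458 3.094 1.96
v 0.965 1.475 0.491
v 1.051 2.802 2.206
v 0.828 1.051 0.826
v 0.914 2.378 2.541
v 1.006 0.628 1.145
v 1.092 1.955 2.859
v 1.44 0.342 1.345
v 1.526 1.669 3.059
v 1.995 0.282 1.363
v 2.081 1.609 3.078
v 2.493 0.468 1.194
v 2.578 1.795 2.909
v 2.776 0.841 0.891
v 2.862 2.168 2.606
v 2.755 1.283 0.551
v 2.841 2.609 2.266
v -2.446 -2.071 -1.888
v -2.276 -3.562 -0.642
v -2.298 -0.738 -0.311
v -2.128 -2.229 0.934
v -1.492 -2.051 -1.994
v -1.322 -3.542 -0.749
v -1.344 -0.718 -0.418
v -1.174 -2.209 0.828
f 2 1 5
f 2 5 3
f 3 5 6
f 3 6 4
f 5 1 7
f 5 7 6
f 6 7 8
f 6 8 4
f 7 1 9
f 7 9 8
f 8 9 10
f 8 10 4
f 9 1 11
f 9 11 10
f 10 11 12
f 10 12 4
f 11 1 13
f 11 13 12
f 12 13 14
f 12 14 4
f 13 1 15
f 13 15 14
f 14 15 16
f 14 16 4
f 15 1 17
f 15 17 16
f 16 17 18
f 16 18 4
f 17 1 19
f 17 19 18
f 18 19 20
f 18 20 4
f 19 1 21
f 19 21 20
f 20 21 22
f 20 22 4
f 21 1 23
f 21 23 22
f 22 23 24
f 22 24 4
f 23 1 2
f 23 2 24
f 24 2 3
f 24 3 4
f 26 25 28
f 26 28 27
f 28 25 29
f 28 29 27
f 29 25 30
f 29 30 27
f 30 25 31
f 30 31 27
f 31 25 32
f 31 32 27
f 32 25 33
f 32 33 27
f 33 25 34
f 33 34 27
f 34 25 35
f 34 35 27
f 35 25 36
f 35 36 27
f 36 25 37
f 36 37 27
f 37 25 38
f 37 38 27
f 38 25 39
f 38 39 27
f 39 25 40
f 39 40 27
f 40 25 41
f 40 41 27
f 41 25 26
f 41 26 27
f 43 42 46
f 43 46 44
f 44 46 47
f 44 47 45
f 46 42 48
f 46 48 47
f 47 48 49
f 47 49 45
f 48 42 50
f 48 50 49
f 49 50 51
f 49 51 45
f 50 42 52
f 50 52 51
f 51 52 53
f 51 53 45
f 52 42 54
f 52 54 53
f 53 54 55
f 53 55 45
f 54 42 56
f 54 56 55
f 55 56 57
f 55 57 45
f 56 42 58
f 56 58 57
f 57 58 59
f 57 59 45
f 58 42 60
f 58 60 59
f 59 60 61
f 59 61 45
f 60 42 62
f 60 62 61
f 61 62 63
f 61 63 45
f 62 42 64
f 62 64 63
f 63 64 65
f 63 65 45
f 64 42 43
f 64 43 65
f 65 43 44
f 65 44 45
f 67 69 66
f 70 67 66
f 66 69 68
f 68 70 66
f 67 73 69
f 71 67 70
f 71 73 67
f 69 73 68
f 72 70 68
f 68 73 72
f 72 71 70
f 73 71 72



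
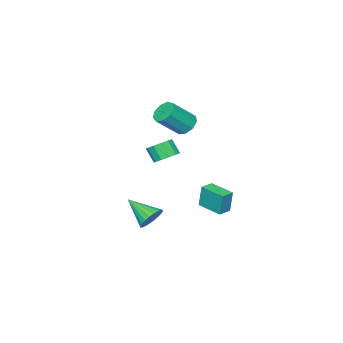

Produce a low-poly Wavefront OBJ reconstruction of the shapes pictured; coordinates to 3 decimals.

v 2.286 0.206 1.67
v 2.715 0.735 2.071
v 2.684 0.123 2.911
v 2.254 -0.406 2.51
v 2.288 0.845 2.135
v 2.257 0.233 2.975
v 1.861 0.752 2.052
v 1.83 0.14 2.892
v 1.568 0.486 1.847
v 1.537 -0.126 2.687
v 1.504 0.131 1.586
v 1.473 -0.481 2.427
v 1.687 -0.2 1.352
v 1.656 -0.812 2.192
v 2.061 -0.402 1.219
v 2.03 -1.014 2.059
v 2.506 -0.411 1.229
v 2.475 -1.023 2.069
v 2.881 -0.224 1.379
v 2.85 -0.836 2.219
v 3.067 0.099 1.621
v 3.036 -0.513 2.461
v 3.005 0.457 1.879
v 2.974 -0.155 2.719
v -0.704 0.636 -2.847
v -0.777 0.769 -1.395
v -0.662 2.209 -2.989
v -0.735 2.342 -1.537
v 0.135 0.618 -2.803
v 0.062 0.751 -1.351
v 0.177 2.191 -2.945
v 0.104 2.324 -1.493
v 2.583 -0.696 -3.367
v 2.862 -1.096 -4.087
v 2.737 -2.344 -2.393
v 3.172 -0.98 -3.941
v 3.38 -0.815 -3.695
v 3.45 -0.63 -3.392
v 3.371 -0.456 -3.085
v 3.155 -0.324 -2.827
v 2.84 -0.256 -2.662
v 2.481 -0.264 -2.619
v 2.139 -0.347 -2.705
v 1.875 -0.49 -2.906
v 1.733 -0.669 -3.186
v 1.737 -0.852 -3.498
v 1.889 -1.009 -3.787
v 2.16 -1.112 -4.003
v 2.504 -1.142 -4.109
v 0.148 -0.308 3.251
v 0.449 -0.813 2.723
v 1.673 -1.397 3.982
v 1.372 -0.892 4.509
v 0.706 -0.339 2.693
v 1.931 -0.923 3.951
v 0.702 0.15 2.924
v 1.927 -0.434 4.182
v 0.439 0.424 3.307
v 1.663 -0.159 4.566
v 0.039 0.356 3.665
v 1.263 -0.228 4.923
v -0.31 -0.023 3.828
v 0.915 -0.607 5.087
v -0.444 -0.535 3.722
v 0.78 -1.119 4.98
v -0.302 -0.942 3.395
v 0.922 -1.525 4.653
v 0.051 -1.051 3.001
v 1.275 -1.635 4.259
f 2 1 5
f 2 5 3
f 3 5 6
f 3 6 4
f 5 1 7
f 5 7 6
f 6 7 8
f 6 8 4
f 7 1 9
f 7 9 8
f 8 9 10
f 8 10 4
f 9 1 11
f 9 11 10
f 10 11 12
f 10 12 4
f 11 1 13
f 11 13 12
f 12 13 14
f 12 14 4
f 13 1 15
f 13 15 14
f 14 15 16
f 14 16 4
f 15 1 17
f 15 17 16
f 16 17 18
f 16 18 4
f 17 1 19
f 17 19 18
f 18 19 20
f 18 20 4
f 19 1 21
f 19 21 20
f 20 21 22
f 20 22 4
f 21 1 23
f 21 23 22
f 22 23 24
f 22 24 4
f 23 1 2
f 23 2 24
f 24 2 3
f 24 3 4
f 26 28 25
f 29 26 25
f 25 28 27
f 27 29 25
f 26 32 28
f 30 26 29
f 30 32 26
f 28 32 27
f 31 29 27
f 27 32 31
f 31 30 29
f 32 30 31
f 34 33 36
f 34 36 35
f 36 33 37
f 36 37 35
f 37 33 38
f 37 38 35
f 38 33 39
f 38 39 35
f 39 33 40
f 39 40 35
f 40 33 41
f 40 41 35
f 41 33 42
f 41 42 35
f 42 33 43
f 42 43 35
f 43 33 44
f 43 44 35
f 44 33 45
f 44 45 35
f 45 33 46
f 45 46 35
f 46 33 47
f 46 47 35
f 47 33 48
f 47 48 35
f 48 33 49
f 48 49 35
f 49 33 34
f 49 34 35
f 51 50 54
f 51 54 52
f 52 54 55
f 52 55 53
f 54 50 56
f 54 56 55
f 55 56 57
f 55 57 53
f 56 50 58
f 56 58 57
f 57 58 59
f 57 59 53
f 58 50 60
f 58 60 59
f 59 60 61
f 59 61 53
f 60 50 62
f 60 62 61
f 61 62 63
f 61 63 53
f 62 50 64
f 62 64 63
f 63 64 65
f 63 65 53
f 64 50 66
f 64 66 65
f 65 66 67
f 65 67 53
f 66 50 68
f 66 68 67
f 67 68 69
f 67 69 53
f 68 50 51
f 68 51 69
f 69 51 52
f 69 52 53

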